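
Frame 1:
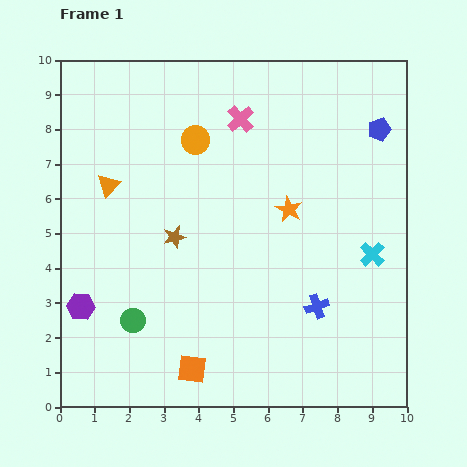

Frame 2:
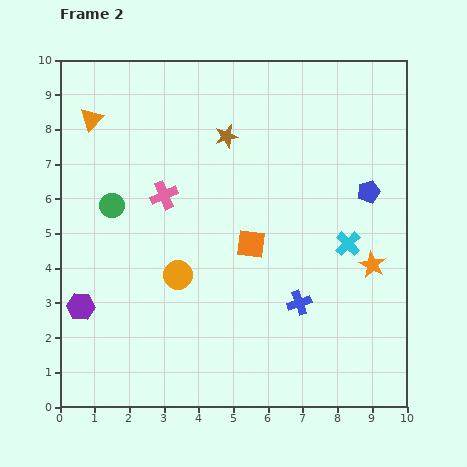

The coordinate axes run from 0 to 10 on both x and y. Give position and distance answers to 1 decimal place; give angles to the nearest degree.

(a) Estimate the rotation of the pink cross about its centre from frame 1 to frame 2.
19° clockwise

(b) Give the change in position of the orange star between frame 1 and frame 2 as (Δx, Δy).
(2.4, -1.6)

The orange star was at (6.6, 5.7) in frame 1 and (9.0, 4.1) in frame 2.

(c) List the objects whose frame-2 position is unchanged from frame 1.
the purple hexagon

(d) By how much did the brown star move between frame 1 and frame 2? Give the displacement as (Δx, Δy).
(1.5, 2.9)

The brown star was at (3.3, 4.9) in frame 1 and (4.8, 7.8) in frame 2.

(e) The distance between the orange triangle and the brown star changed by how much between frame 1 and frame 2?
+1.5

Distance in frame 1: 2.4. Distance in frame 2: 3.9.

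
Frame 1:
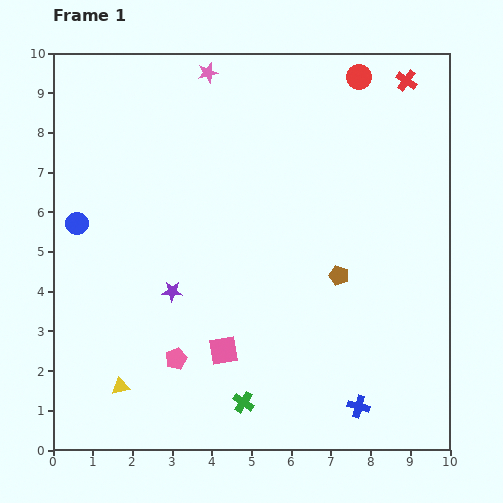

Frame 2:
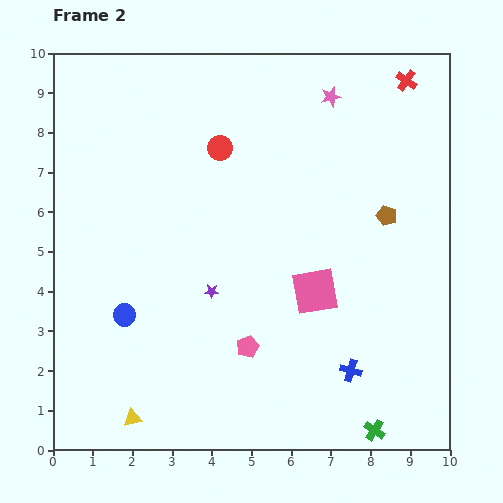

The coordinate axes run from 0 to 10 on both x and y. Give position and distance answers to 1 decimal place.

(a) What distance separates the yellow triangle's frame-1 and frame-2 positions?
0.9

The yellow triangle moved from (1.7, 1.6) to (2.0, 0.8), a distance of √(0.3² + 0.8²) ≈ 0.9.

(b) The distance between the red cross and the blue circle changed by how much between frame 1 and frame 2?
+0.2

Distance in frame 1: 9.0. Distance in frame 2: 9.2.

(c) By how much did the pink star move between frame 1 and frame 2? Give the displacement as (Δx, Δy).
(3.1, -0.6)

The pink star was at (3.9, 9.5) in frame 1 and (7.0, 8.9) in frame 2.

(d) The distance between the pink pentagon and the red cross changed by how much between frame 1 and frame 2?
-1.3

Distance in frame 1: 9.1. Distance in frame 2: 7.8.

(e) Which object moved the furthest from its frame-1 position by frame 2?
the red circle

(moved 3.9; next 3.4)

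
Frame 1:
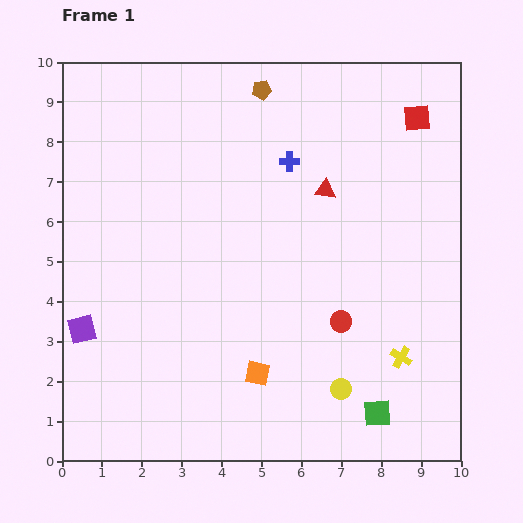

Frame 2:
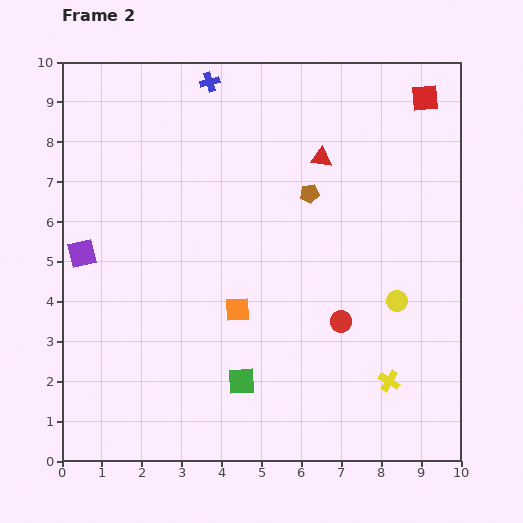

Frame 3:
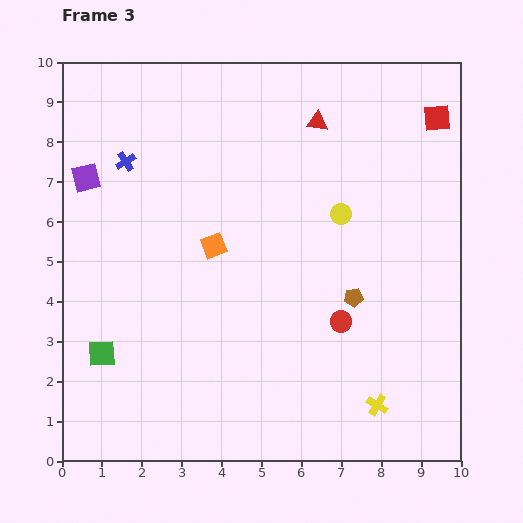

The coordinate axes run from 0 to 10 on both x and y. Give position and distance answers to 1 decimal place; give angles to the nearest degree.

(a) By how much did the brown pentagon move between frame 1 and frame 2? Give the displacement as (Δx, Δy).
(1.2, -2.6)

The brown pentagon was at (5.0, 9.3) in frame 1 and (6.2, 6.7) in frame 2.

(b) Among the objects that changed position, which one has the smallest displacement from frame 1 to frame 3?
the red square

(moved 0.5)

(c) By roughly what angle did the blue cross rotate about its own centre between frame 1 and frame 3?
33° counter-clockwise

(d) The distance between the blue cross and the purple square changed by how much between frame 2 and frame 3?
-4.3

Distance in frame 2: 5.4. Distance in frame 3: 1.1.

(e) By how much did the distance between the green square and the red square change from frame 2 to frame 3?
+1.8

Distance in frame 2: 8.5. Distance in frame 3: 10.3.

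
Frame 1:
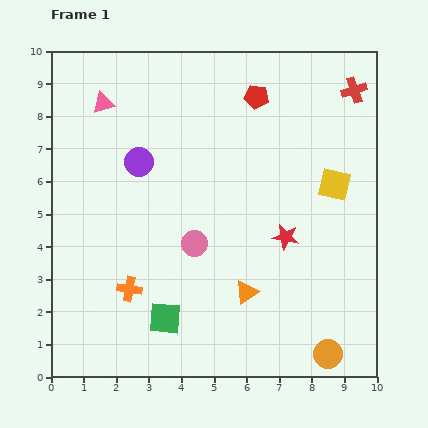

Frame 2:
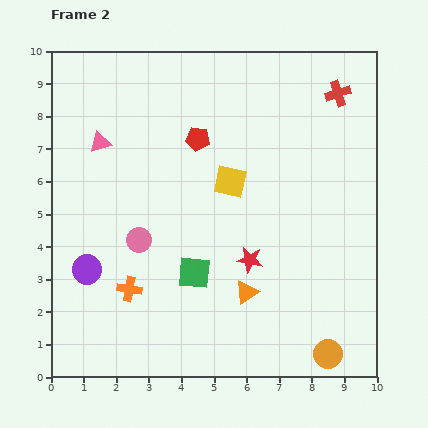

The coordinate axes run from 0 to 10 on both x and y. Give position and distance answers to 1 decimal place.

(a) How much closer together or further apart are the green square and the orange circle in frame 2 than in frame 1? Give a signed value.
-0.3

Distance in frame 1: 5.1. Distance in frame 2: 4.8.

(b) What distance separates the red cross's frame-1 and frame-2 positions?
0.5

The red cross moved from (9.3, 8.8) to (8.8, 8.7), a distance of √(0.5² + 0.1²) ≈ 0.5.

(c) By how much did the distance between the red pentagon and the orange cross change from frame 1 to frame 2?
-2.0

Distance in frame 1: 7.1. Distance in frame 2: 5.1.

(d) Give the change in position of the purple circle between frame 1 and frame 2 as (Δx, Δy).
(-1.6, -3.3)

The purple circle was at (2.7, 6.6) in frame 1 and (1.1, 3.3) in frame 2.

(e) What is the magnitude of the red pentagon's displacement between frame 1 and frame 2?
2.2

The red pentagon moved from (6.3, 8.6) to (4.5, 7.3), a distance of √(1.8² + 1.3²) ≈ 2.2.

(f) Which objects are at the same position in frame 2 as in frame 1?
the orange cross, the orange circle, the orange triangle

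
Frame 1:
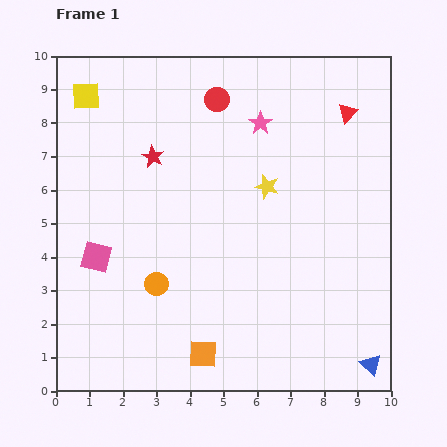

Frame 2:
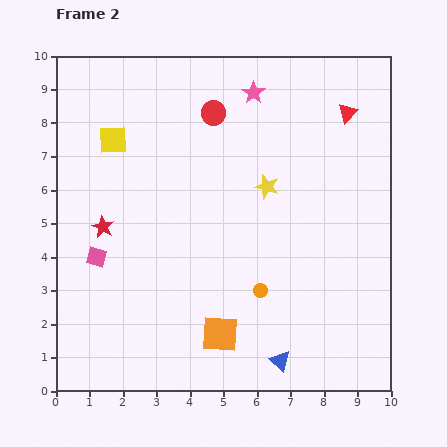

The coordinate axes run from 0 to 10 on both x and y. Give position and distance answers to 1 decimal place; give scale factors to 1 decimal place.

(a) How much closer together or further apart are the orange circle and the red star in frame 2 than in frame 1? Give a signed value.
+1.3

Distance in frame 1: 3.8. Distance in frame 2: 5.1.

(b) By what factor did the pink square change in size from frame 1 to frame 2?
0.7×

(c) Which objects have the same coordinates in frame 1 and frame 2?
the yellow star, the pink square, the red triangle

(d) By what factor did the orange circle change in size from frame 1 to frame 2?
0.6×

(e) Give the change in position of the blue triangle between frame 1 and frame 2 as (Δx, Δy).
(-2.7, 0.1)

The blue triangle was at (9.4, 0.8) in frame 1 and (6.7, 0.9) in frame 2.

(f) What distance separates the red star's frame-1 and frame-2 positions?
2.6

The red star moved from (2.9, 7.0) to (1.4, 4.9), a distance of √(1.5² + 2.1²) ≈ 2.6.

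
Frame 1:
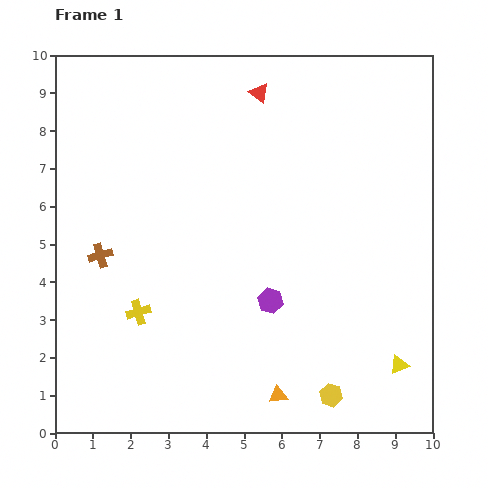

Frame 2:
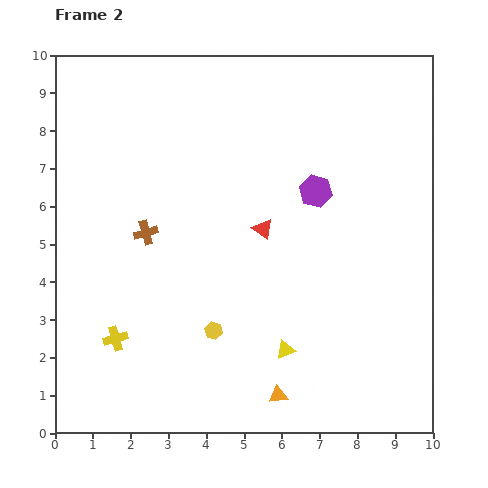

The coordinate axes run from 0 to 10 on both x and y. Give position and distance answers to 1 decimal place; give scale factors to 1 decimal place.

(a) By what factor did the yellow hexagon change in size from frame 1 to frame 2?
0.8×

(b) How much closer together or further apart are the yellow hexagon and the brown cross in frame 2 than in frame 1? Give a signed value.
-3.9

Distance in frame 1: 7.1. Distance in frame 2: 3.2.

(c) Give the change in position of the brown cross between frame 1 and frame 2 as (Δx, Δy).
(1.2, 0.6)

The brown cross was at (1.2, 4.7) in frame 1 and (2.4, 5.3) in frame 2.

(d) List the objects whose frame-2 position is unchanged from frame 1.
the orange triangle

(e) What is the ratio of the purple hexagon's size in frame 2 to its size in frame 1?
1.3×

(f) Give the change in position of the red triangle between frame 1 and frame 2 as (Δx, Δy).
(0.1, -3.6)

The red triangle was at (5.4, 9.0) in frame 1 and (5.5, 5.4) in frame 2.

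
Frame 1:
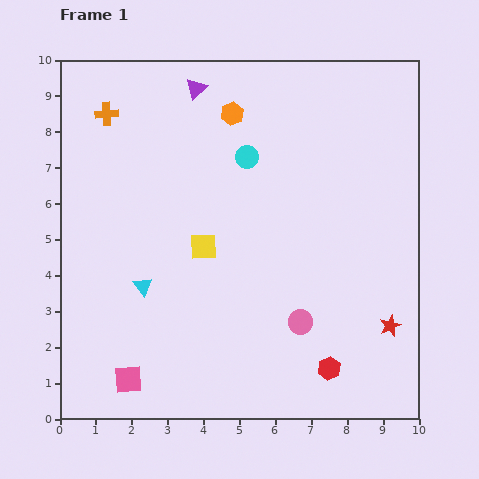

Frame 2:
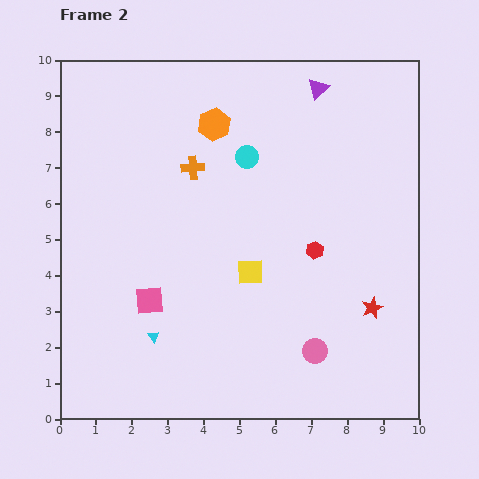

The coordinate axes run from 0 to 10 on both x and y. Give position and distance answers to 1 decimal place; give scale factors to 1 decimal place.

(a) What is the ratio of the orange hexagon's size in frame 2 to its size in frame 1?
1.4×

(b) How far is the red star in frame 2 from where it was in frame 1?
0.7

The red star moved from (9.2, 2.6) to (8.7, 3.1), a distance of √(0.5² + 0.5²) ≈ 0.7.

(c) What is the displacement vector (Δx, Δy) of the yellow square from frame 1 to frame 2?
(1.3, -0.7)

The yellow square was at (4.0, 4.8) in frame 1 and (5.3, 4.1) in frame 2.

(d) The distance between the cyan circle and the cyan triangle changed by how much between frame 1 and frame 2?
+1.0

Distance in frame 1: 4.6. Distance in frame 2: 5.6.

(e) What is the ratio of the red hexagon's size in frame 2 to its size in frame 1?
0.8×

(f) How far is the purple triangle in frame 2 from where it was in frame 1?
3.4

The purple triangle moved from (3.8, 9.2) to (7.2, 9.2), a distance of √(3.4² + 0.0²) ≈ 3.4.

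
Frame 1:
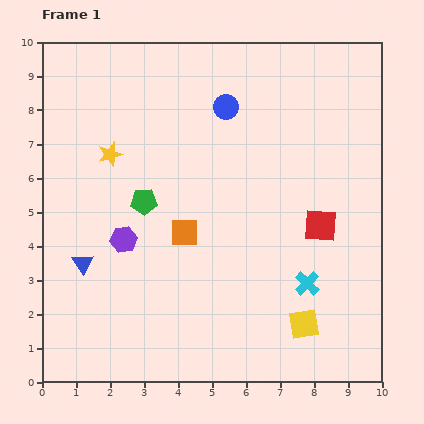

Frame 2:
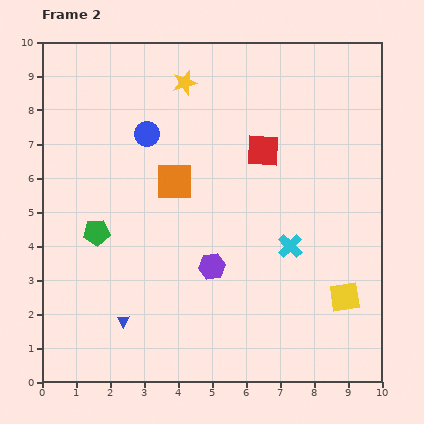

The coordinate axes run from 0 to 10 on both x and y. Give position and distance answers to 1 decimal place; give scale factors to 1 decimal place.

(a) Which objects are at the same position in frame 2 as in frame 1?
none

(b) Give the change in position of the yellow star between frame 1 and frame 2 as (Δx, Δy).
(2.2, 2.1)

The yellow star was at (2.0, 6.7) in frame 1 and (4.2, 8.8) in frame 2.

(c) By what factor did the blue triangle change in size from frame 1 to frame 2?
0.6×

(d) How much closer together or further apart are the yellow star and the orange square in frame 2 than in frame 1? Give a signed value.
-0.3

Distance in frame 1: 3.2. Distance in frame 2: 2.9.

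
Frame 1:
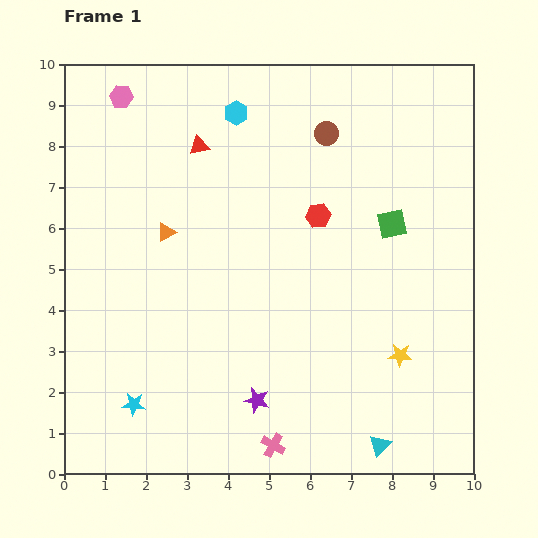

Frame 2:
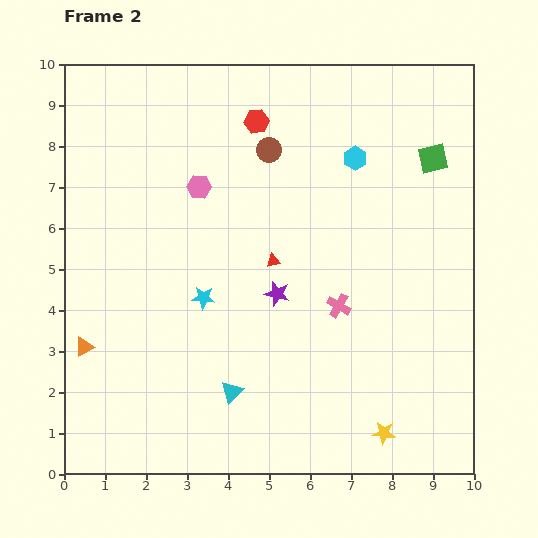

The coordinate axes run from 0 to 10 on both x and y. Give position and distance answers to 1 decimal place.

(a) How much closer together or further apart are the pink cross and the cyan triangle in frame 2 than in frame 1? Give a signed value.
+0.7

Distance in frame 1: 2.6. Distance in frame 2: 3.3.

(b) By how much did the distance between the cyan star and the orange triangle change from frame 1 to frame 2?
-1.2

Distance in frame 1: 4.3. Distance in frame 2: 3.1.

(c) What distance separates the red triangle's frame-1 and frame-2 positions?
3.3

The red triangle moved from (3.3, 8.0) to (5.1, 5.2), a distance of √(1.8² + 2.8²) ≈ 3.3.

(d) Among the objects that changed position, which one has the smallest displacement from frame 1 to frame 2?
the brown circle

(moved 1.5)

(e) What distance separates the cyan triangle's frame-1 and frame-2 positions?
3.8

The cyan triangle moved from (7.7, 0.7) to (4.1, 2.0), a distance of √(3.6² + 1.3²) ≈ 3.8.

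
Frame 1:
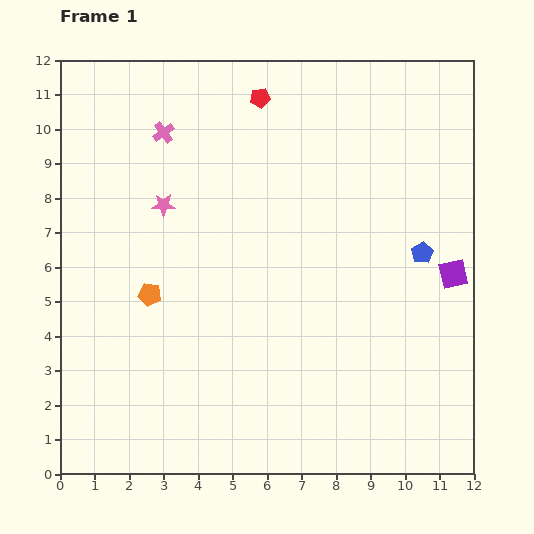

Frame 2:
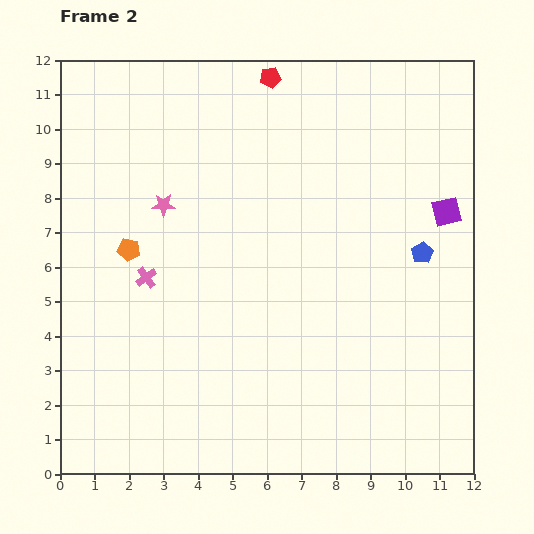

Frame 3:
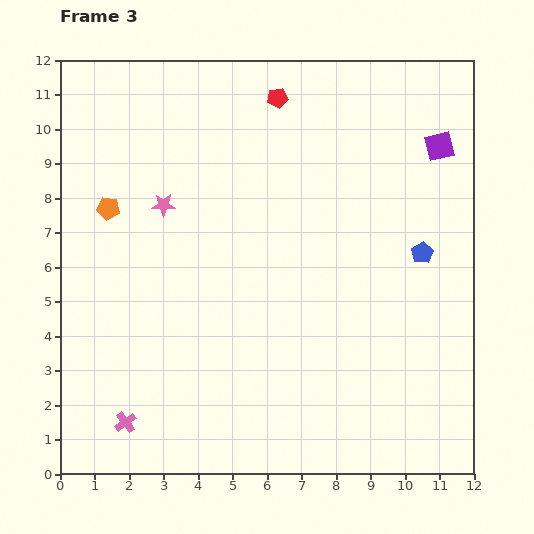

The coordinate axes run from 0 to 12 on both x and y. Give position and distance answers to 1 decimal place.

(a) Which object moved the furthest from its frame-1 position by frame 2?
the pink cross

(moved 4.2; next 1.8)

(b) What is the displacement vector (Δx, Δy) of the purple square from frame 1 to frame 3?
(-0.4, 3.7)

The purple square was at (11.4, 5.8) in frame 1 and (11.0, 9.5) in frame 3.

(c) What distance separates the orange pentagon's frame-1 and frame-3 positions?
2.8

The orange pentagon moved from (2.6, 5.2) to (1.4, 7.7), a distance of √(1.2² + 2.5²) ≈ 2.8.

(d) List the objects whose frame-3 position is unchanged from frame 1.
the pink star, the blue pentagon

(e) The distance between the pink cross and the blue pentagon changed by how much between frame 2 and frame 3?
+1.9

Distance in frame 2: 8.0. Distance in frame 3: 9.9.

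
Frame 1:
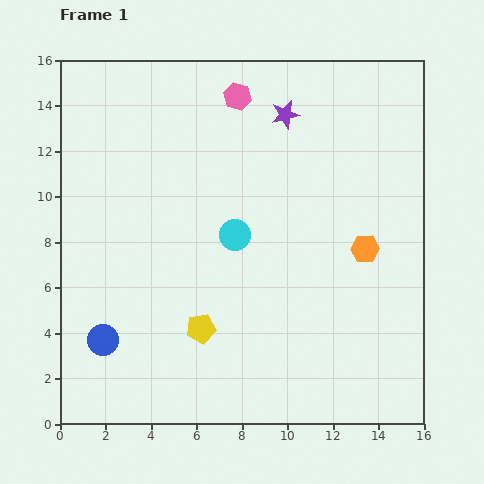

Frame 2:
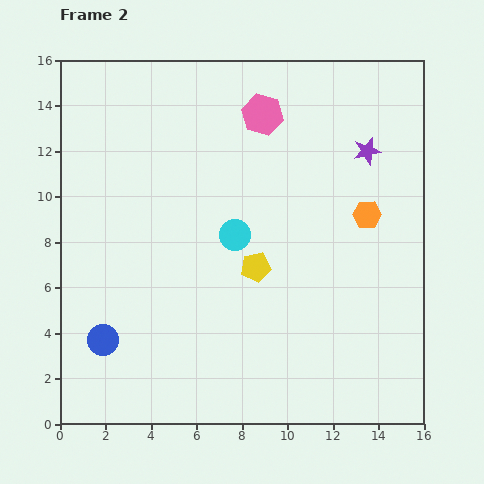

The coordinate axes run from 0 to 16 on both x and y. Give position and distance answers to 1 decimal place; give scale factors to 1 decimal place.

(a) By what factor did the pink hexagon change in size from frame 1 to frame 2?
1.5×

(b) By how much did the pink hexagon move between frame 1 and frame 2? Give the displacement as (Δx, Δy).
(1.1, -0.8)

The pink hexagon was at (7.8, 14.4) in frame 1 and (8.9, 13.6) in frame 2.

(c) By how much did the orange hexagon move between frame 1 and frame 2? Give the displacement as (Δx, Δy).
(0.1, 1.5)

The orange hexagon was at (13.4, 7.7) in frame 1 and (13.5, 9.2) in frame 2.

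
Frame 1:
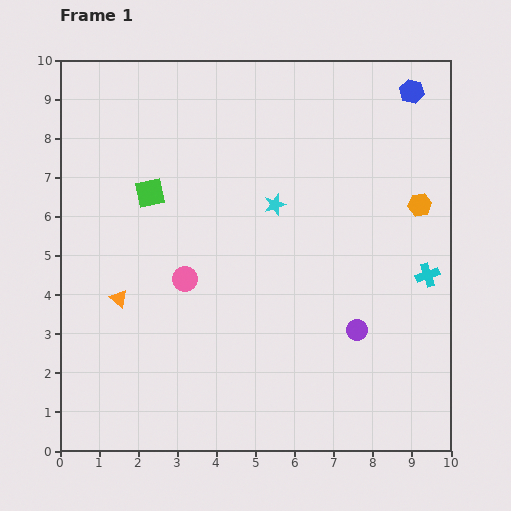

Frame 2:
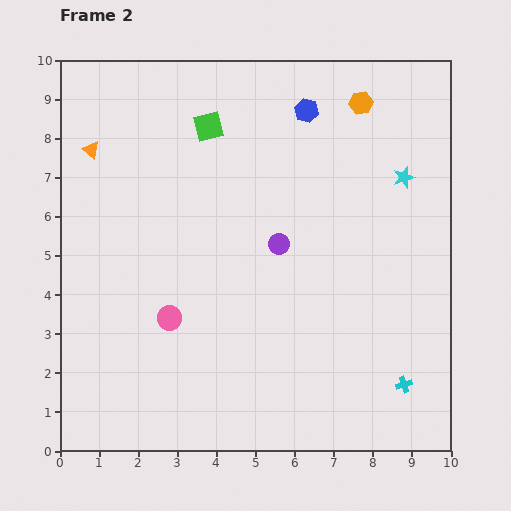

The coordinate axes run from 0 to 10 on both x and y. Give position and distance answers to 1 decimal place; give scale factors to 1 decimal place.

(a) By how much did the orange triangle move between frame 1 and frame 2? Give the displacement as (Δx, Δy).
(-0.7, 3.8)

The orange triangle was at (1.5, 3.9) in frame 1 and (0.8, 7.7) in frame 2.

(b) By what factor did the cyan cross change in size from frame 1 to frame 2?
0.7×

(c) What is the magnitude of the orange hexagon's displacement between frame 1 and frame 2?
3.0

The orange hexagon moved from (9.2, 6.3) to (7.7, 8.9), a distance of √(1.5² + 2.6²) ≈ 3.0.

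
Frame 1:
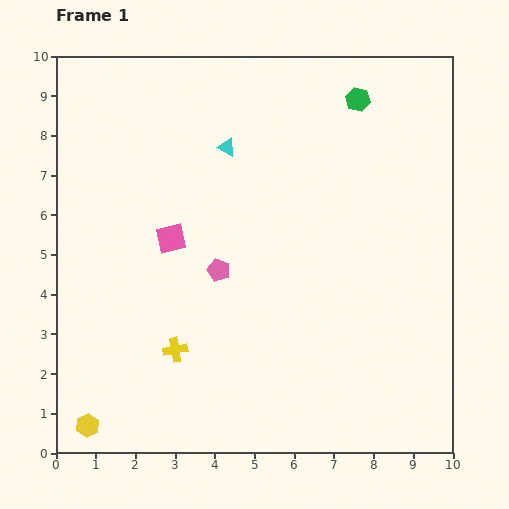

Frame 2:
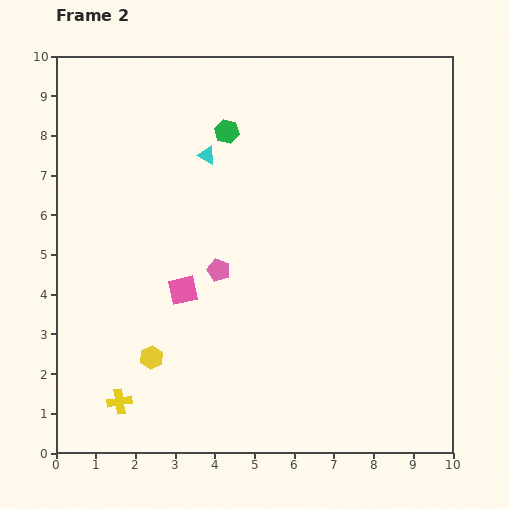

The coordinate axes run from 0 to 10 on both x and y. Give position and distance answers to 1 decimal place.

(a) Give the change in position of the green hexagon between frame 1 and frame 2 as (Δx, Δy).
(-3.3, -0.8)

The green hexagon was at (7.6, 8.9) in frame 1 and (4.3, 8.1) in frame 2.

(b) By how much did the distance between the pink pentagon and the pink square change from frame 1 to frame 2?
-0.4

Distance in frame 1: 1.4. Distance in frame 2: 1.0.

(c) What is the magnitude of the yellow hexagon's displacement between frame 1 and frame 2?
2.3

The yellow hexagon moved from (0.8, 0.7) to (2.4, 2.4), a distance of √(1.6² + 1.7²) ≈ 2.3.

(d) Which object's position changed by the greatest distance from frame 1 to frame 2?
the green hexagon

(moved 3.4; next 2.3)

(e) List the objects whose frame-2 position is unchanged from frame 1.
the pink pentagon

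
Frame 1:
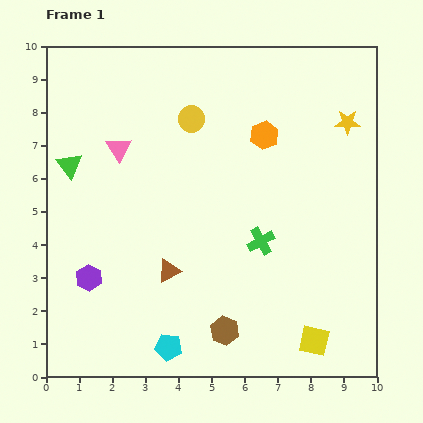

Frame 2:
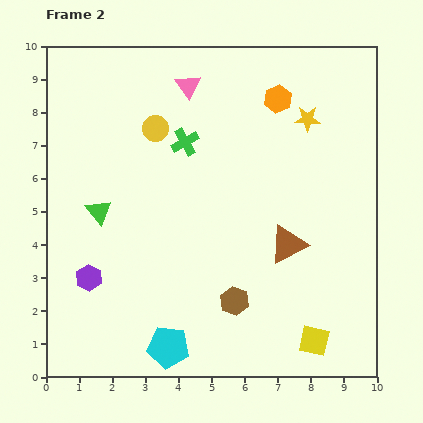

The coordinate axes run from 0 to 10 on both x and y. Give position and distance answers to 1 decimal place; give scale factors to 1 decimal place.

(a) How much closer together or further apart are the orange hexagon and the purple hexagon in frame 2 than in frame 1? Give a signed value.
+1.1

Distance in frame 1: 6.8. Distance in frame 2: 7.9.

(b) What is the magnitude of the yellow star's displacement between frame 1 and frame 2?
1.2

The yellow star moved from (9.1, 7.7) to (7.9, 7.8), a distance of √(1.2² + 0.1²) ≈ 1.2.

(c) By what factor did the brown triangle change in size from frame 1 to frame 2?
1.6×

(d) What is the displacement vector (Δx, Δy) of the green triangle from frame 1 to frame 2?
(0.9, -1.4)

The green triangle was at (0.7, 6.4) in frame 1 and (1.6, 5.0) in frame 2.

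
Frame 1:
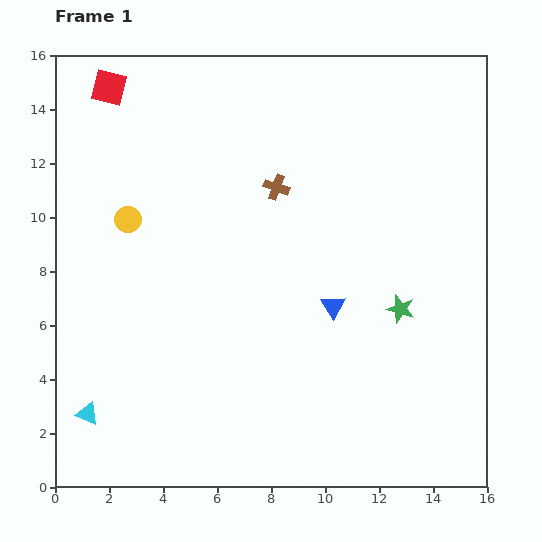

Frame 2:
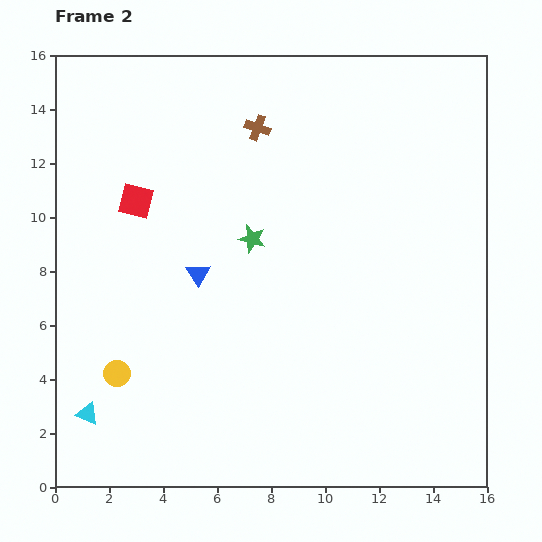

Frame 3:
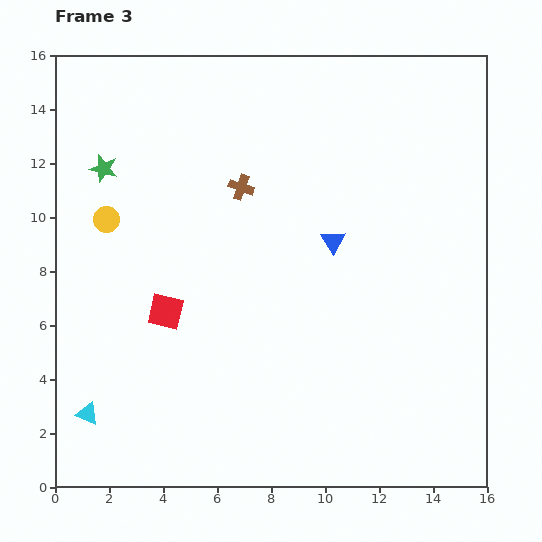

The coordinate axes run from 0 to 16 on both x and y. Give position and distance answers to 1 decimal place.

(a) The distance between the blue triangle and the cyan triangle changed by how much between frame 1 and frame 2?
-3.3

Distance in frame 1: 9.9. Distance in frame 2: 6.6.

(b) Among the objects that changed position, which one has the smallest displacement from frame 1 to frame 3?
the yellow circle

(moved 0.8)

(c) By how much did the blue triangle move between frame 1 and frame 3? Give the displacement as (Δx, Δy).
(0.0, 2.4)

The blue triangle was at (10.3, 6.7) in frame 1 and (10.3, 9.1) in frame 3.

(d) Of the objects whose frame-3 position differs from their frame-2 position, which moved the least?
the brown cross

(moved 2.3)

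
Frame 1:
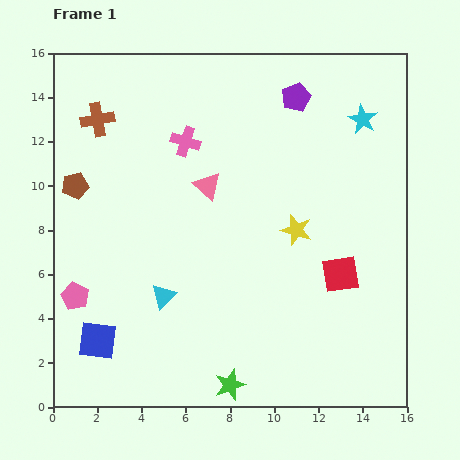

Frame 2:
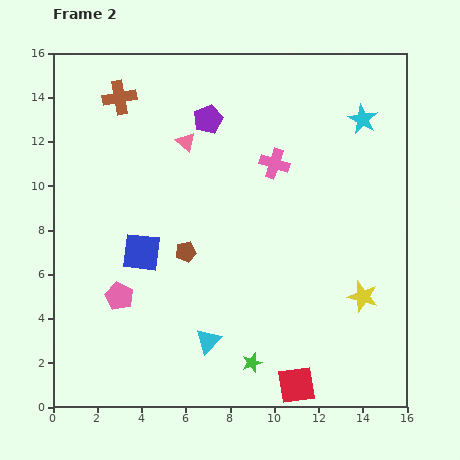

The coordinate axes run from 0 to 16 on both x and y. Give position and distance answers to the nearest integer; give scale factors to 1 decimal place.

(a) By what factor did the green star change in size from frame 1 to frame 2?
0.6×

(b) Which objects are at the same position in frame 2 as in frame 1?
the cyan star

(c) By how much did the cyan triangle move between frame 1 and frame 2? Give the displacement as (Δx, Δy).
(2, -2)

The cyan triangle was at (5, 5) in frame 1 and (7, 3) in frame 2.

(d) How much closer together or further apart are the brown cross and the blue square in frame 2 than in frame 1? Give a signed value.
-3

Distance in frame 1: 10. Distance in frame 2: 7.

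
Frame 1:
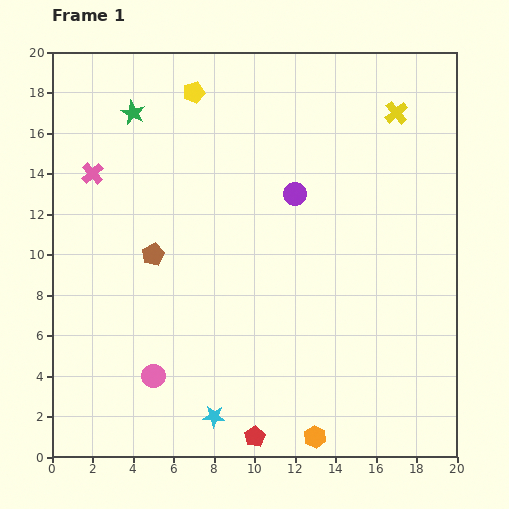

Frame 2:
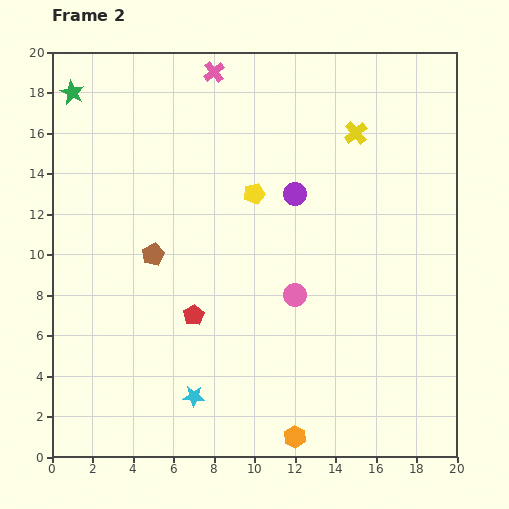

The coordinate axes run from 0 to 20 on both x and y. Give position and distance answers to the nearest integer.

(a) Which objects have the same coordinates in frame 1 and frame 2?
the brown pentagon, the purple circle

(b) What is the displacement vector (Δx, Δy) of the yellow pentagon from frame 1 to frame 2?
(3, -5)

The yellow pentagon was at (7, 18) in frame 1 and (10, 13) in frame 2.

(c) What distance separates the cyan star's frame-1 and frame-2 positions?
1

The cyan star moved from (8, 2) to (7, 3), a distance of √(1² + 1²) ≈ 1.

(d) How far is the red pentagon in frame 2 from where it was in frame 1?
7

The red pentagon moved from (10, 1) to (7, 7), a distance of √(3² + 6²) ≈ 7.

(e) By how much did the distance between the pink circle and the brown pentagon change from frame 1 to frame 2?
+1

Distance in frame 1: 6. Distance in frame 2: 7.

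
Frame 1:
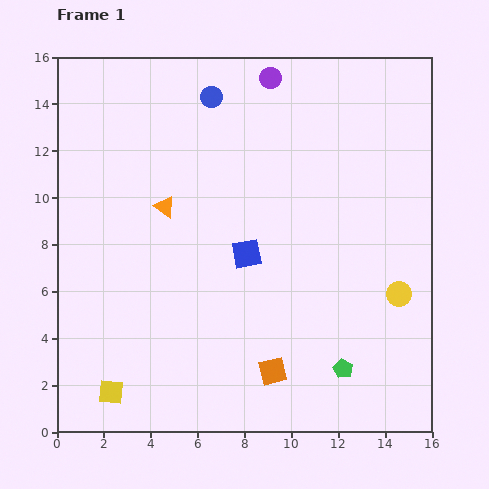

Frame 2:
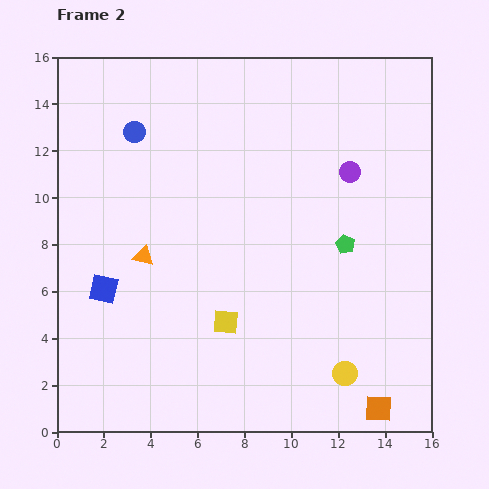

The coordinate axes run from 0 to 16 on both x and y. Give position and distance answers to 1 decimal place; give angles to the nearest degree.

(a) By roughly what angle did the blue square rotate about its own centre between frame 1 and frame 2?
24° clockwise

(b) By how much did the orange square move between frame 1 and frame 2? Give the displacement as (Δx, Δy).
(4.5, -1.6)

The orange square was at (9.2, 2.6) in frame 1 and (13.7, 1.0) in frame 2.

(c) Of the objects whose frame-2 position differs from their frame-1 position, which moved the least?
the orange triangle

(moved 2.3)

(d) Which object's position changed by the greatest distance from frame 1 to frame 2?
the blue square

(moved 6.3; next 5.7)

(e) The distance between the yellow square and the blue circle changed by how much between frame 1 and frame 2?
-4.3

Distance in frame 1: 13.3. Distance in frame 2: 9.0.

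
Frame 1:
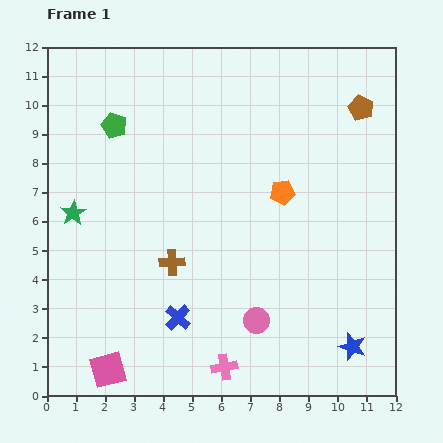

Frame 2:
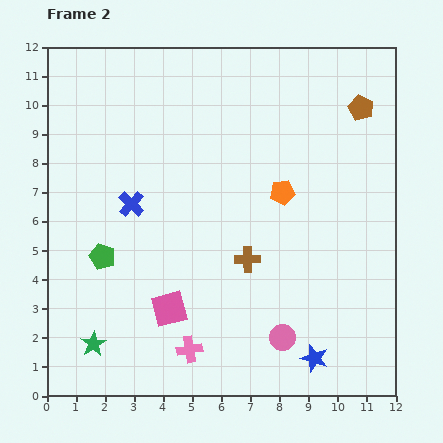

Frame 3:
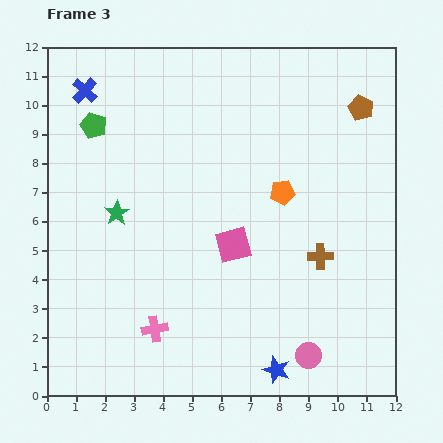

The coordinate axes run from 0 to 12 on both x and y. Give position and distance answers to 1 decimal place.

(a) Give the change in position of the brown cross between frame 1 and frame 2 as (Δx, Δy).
(2.6, 0.1)

The brown cross was at (4.3, 4.6) in frame 1 and (6.9, 4.7) in frame 2.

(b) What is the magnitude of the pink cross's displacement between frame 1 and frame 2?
1.3

The pink cross moved from (6.1, 1.0) to (4.9, 1.6), a distance of √(1.2² + 0.6²) ≈ 1.3.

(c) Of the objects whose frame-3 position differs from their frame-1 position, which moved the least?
the green pentagon

(moved 0.7)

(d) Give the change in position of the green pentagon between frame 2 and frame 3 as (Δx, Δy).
(-0.3, 4.5)

The green pentagon was at (1.9, 4.8) in frame 2 and (1.6, 9.3) in frame 3.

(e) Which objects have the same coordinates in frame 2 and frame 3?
the brown pentagon, the orange pentagon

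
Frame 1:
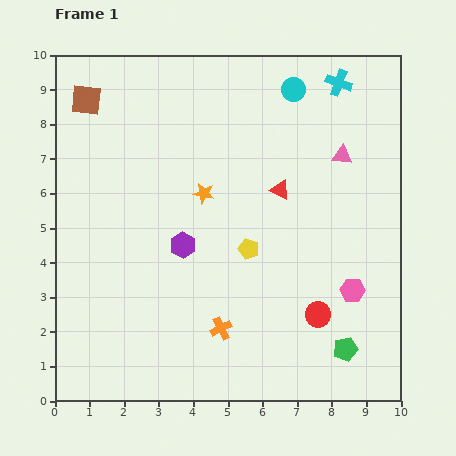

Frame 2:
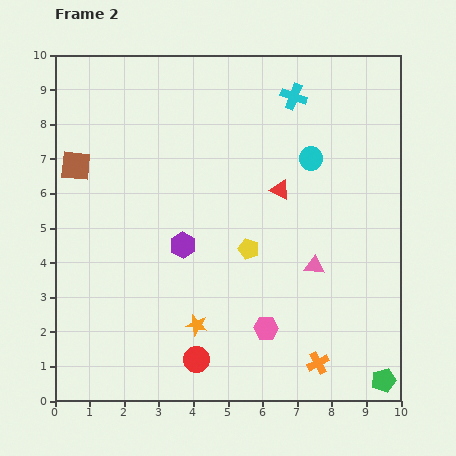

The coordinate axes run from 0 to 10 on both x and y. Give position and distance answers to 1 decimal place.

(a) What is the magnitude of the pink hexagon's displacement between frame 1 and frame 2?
2.7

The pink hexagon moved from (8.6, 3.2) to (6.1, 2.1), a distance of √(2.5² + 1.1²) ≈ 2.7.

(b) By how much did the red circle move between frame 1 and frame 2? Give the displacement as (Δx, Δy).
(-3.5, -1.3)

The red circle was at (7.6, 2.5) in frame 1 and (4.1, 1.2) in frame 2.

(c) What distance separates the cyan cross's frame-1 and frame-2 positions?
1.4

The cyan cross moved from (8.2, 9.2) to (6.9, 8.8), a distance of √(1.3² + 0.4²) ≈ 1.4.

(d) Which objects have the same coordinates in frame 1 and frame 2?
the red triangle, the purple hexagon, the yellow pentagon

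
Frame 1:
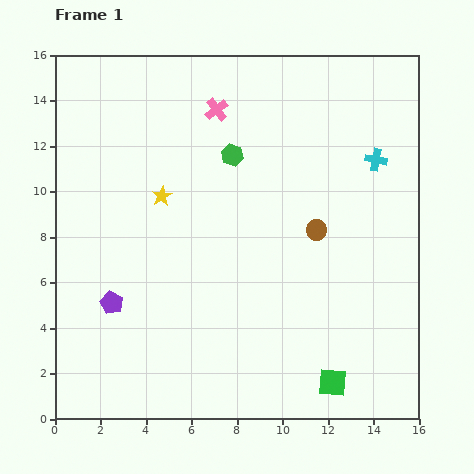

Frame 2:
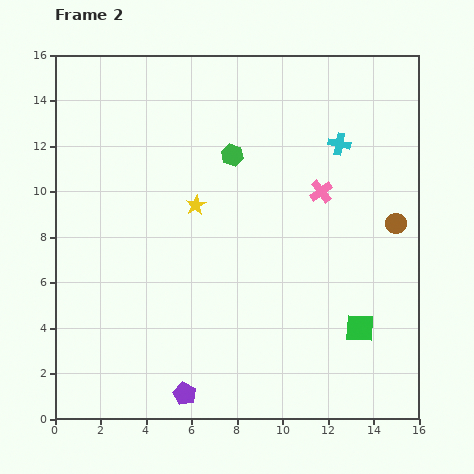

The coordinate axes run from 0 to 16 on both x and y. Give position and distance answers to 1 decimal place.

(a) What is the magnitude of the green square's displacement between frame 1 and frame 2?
2.7

The green square moved from (12.2, 1.6) to (13.4, 4.0), a distance of √(1.2² + 2.4²) ≈ 2.7.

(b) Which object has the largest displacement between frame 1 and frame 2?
the pink cross

(moved 5.8; next 5.1)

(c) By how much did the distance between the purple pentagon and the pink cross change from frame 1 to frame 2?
+1.0

Distance in frame 1: 9.7. Distance in frame 2: 10.7.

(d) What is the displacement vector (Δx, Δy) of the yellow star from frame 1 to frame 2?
(1.5, -0.4)

The yellow star was at (4.7, 9.8) in frame 1 and (6.2, 9.4) in frame 2.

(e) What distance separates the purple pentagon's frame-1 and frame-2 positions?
5.1

The purple pentagon moved from (2.5, 5.1) to (5.7, 1.1), a distance of √(3.2² + 4.0²) ≈ 5.1.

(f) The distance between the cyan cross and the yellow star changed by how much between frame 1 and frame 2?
-2.6

Distance in frame 1: 9.5. Distance in frame 2: 6.9.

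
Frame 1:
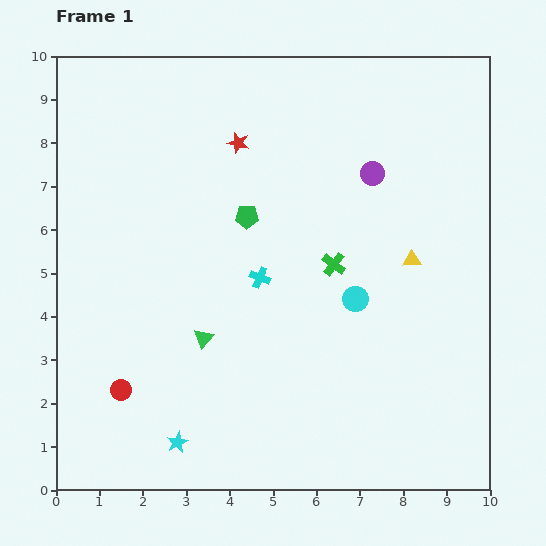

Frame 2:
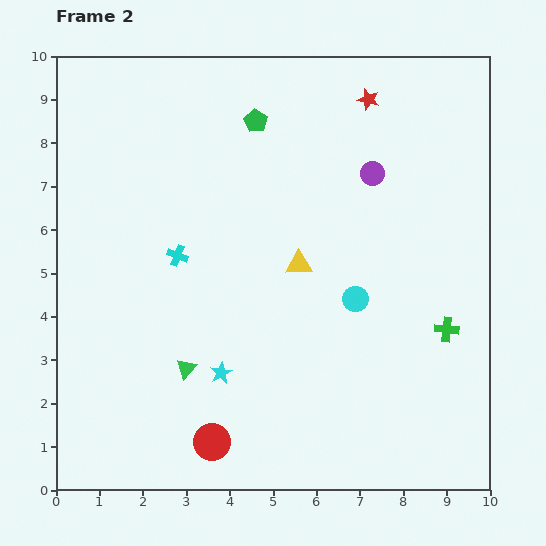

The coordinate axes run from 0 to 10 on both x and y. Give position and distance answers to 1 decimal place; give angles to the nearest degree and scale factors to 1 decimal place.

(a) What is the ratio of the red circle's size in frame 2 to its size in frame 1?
1.7×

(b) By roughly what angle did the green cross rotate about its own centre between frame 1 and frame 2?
32° counter-clockwise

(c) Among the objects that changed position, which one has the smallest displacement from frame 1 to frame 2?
the green triangle

(moved 0.8)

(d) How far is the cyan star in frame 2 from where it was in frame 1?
1.9

The cyan star moved from (2.8, 1.1) to (3.8, 2.7), a distance of √(1.0² + 1.6²) ≈ 1.9.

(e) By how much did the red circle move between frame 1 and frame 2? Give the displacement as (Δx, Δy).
(2.1, -1.2)

The red circle was at (1.5, 2.3) in frame 1 and (3.6, 1.1) in frame 2.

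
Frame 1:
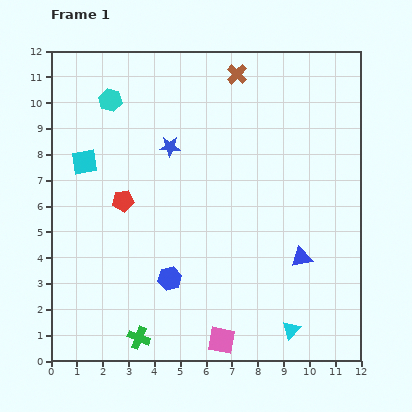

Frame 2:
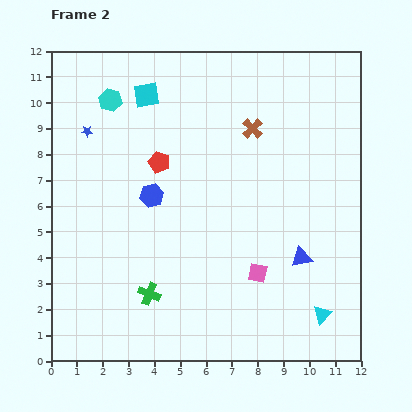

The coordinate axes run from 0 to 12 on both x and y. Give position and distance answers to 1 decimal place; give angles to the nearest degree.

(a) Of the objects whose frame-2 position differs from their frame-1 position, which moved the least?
the cyan triangle

(moved 1.3)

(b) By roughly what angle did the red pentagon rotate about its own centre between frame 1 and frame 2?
27° clockwise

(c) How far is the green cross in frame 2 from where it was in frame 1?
1.7

The green cross moved from (3.4, 0.9) to (3.8, 2.6), a distance of √(0.4² + 1.7²) ≈ 1.7.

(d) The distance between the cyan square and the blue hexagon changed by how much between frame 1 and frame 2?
-1.7

Distance in frame 1: 5.6. Distance in frame 2: 3.9.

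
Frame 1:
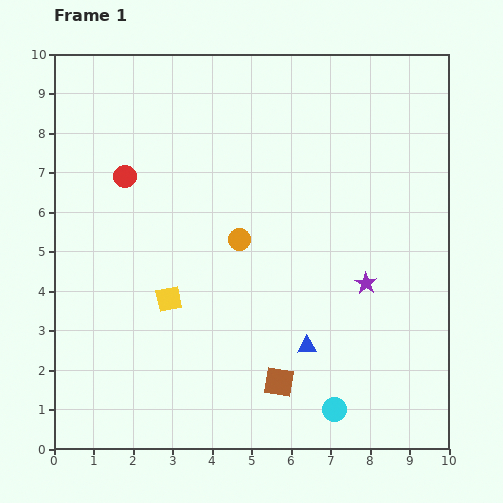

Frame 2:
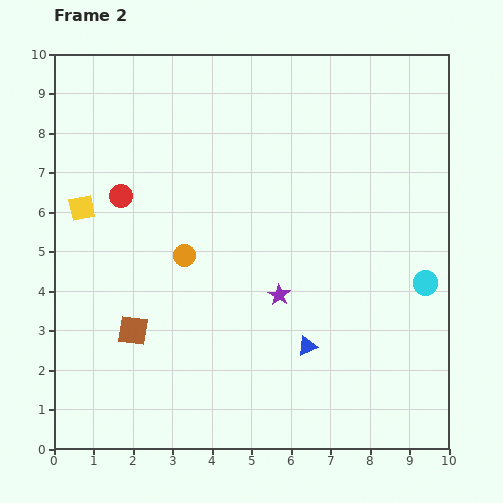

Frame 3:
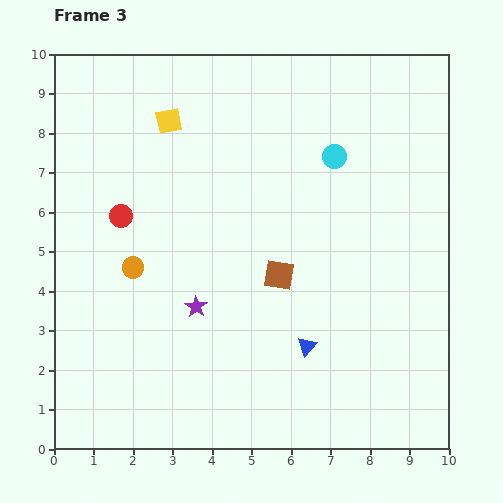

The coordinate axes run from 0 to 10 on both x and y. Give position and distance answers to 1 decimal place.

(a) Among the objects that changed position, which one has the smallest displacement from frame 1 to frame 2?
the red circle

(moved 0.5)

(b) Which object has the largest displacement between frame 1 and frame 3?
the cyan circle

(moved 6.4; next 4.5)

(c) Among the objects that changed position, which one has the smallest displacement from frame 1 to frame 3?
the red circle

(moved 1.0)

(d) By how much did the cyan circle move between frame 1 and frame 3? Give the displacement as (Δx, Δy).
(0.0, 6.4)

The cyan circle was at (7.1, 1.0) in frame 1 and (7.1, 7.4) in frame 3.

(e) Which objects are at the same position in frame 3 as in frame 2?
the blue triangle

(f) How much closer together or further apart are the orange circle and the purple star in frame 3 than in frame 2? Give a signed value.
-0.7

Distance in frame 2: 2.6. Distance in frame 3: 1.9.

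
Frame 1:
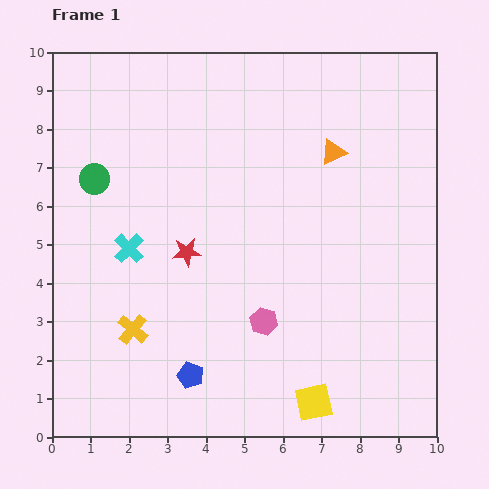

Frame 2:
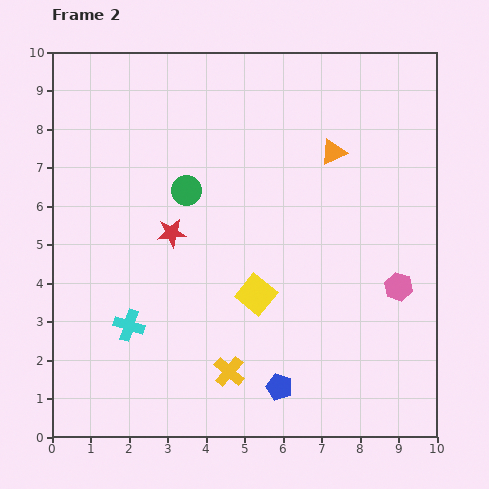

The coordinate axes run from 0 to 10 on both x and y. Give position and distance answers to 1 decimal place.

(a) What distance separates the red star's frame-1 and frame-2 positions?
0.6

The red star moved from (3.5, 4.8) to (3.1, 5.3), a distance of √(0.4² + 0.5²) ≈ 0.6.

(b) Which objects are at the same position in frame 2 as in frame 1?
the orange triangle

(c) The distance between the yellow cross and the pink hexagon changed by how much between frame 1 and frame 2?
+1.5

Distance in frame 1: 3.4. Distance in frame 2: 4.9.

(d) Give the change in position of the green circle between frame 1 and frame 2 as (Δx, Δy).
(2.4, -0.3)

The green circle was at (1.1, 6.7) in frame 1 and (3.5, 6.4) in frame 2.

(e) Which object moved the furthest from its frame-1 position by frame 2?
the pink hexagon

(moved 3.6; next 3.2)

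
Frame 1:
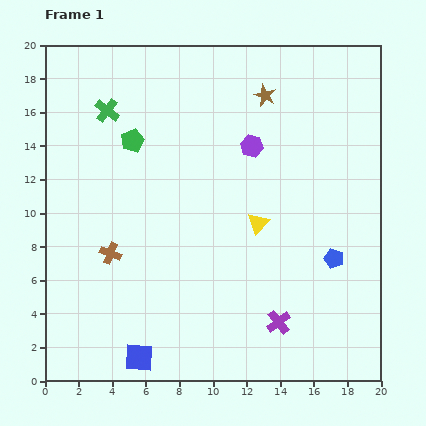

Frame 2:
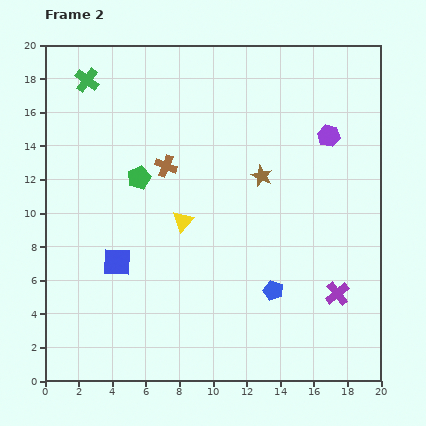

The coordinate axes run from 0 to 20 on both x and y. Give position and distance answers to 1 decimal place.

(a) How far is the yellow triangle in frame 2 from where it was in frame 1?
4.5

The yellow triangle moved from (12.7, 9.4) to (8.2, 9.5), a distance of √(4.5² + 0.1²) ≈ 4.5.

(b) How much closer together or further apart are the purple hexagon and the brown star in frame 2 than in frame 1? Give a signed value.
+1.6

Distance in frame 1: 3.1. Distance in frame 2: 4.7.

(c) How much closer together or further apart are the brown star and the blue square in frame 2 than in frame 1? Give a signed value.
-7.3

Distance in frame 1: 17.3. Distance in frame 2: 10.0.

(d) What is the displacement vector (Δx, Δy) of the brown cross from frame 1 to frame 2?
(3.3, 5.2)

The brown cross was at (3.9, 7.6) in frame 1 and (7.2, 12.8) in frame 2.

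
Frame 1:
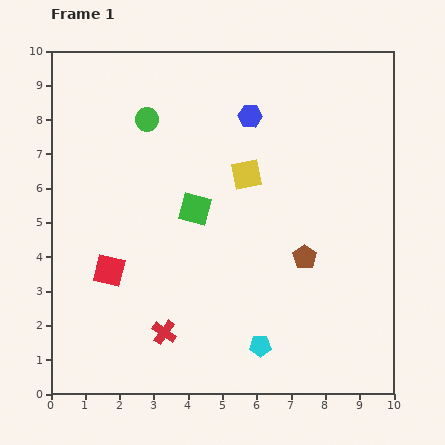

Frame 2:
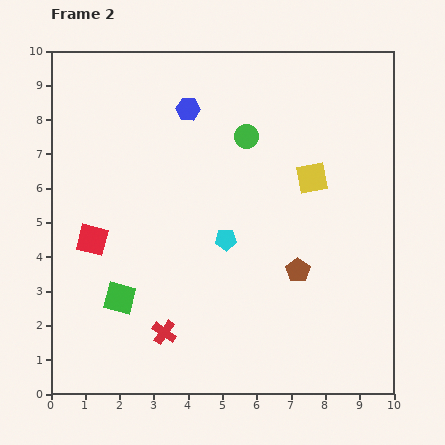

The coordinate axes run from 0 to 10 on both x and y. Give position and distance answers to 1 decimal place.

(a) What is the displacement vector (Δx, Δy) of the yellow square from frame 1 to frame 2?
(1.9, -0.1)

The yellow square was at (5.7, 6.4) in frame 1 and (7.6, 6.3) in frame 2.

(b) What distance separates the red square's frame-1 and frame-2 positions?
1.0

The red square moved from (1.7, 3.6) to (1.2, 4.5), a distance of √(0.5² + 0.9²) ≈ 1.0.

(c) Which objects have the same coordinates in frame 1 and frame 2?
the red cross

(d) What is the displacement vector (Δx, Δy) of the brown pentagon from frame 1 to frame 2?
(-0.2, -0.4)

The brown pentagon was at (7.4, 4.0) in frame 1 and (7.2, 3.6) in frame 2.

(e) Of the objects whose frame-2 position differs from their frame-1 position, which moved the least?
the brown pentagon

(moved 0.4)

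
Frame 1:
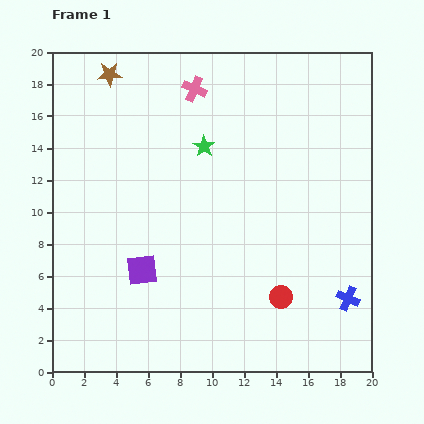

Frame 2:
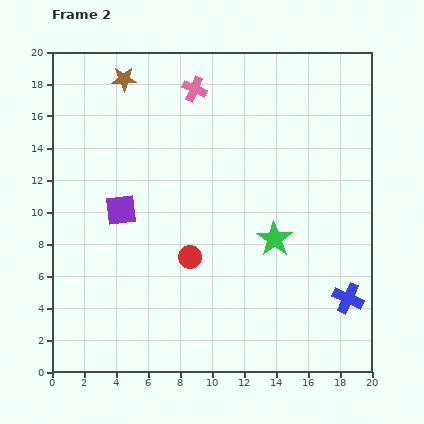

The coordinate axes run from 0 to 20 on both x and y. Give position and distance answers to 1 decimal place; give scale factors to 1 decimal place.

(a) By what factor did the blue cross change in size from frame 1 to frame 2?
1.3×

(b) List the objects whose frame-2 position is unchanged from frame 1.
the blue cross, the pink cross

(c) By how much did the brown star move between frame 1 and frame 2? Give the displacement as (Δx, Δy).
(0.9, -0.3)

The brown star was at (3.6, 18.6) in frame 1 and (4.5, 18.3) in frame 2.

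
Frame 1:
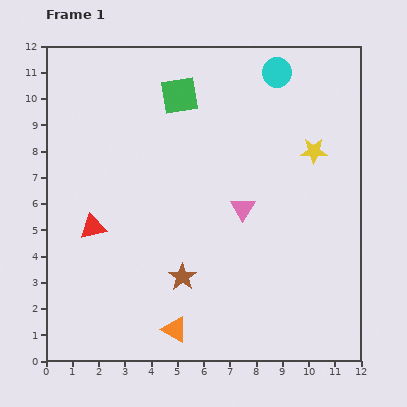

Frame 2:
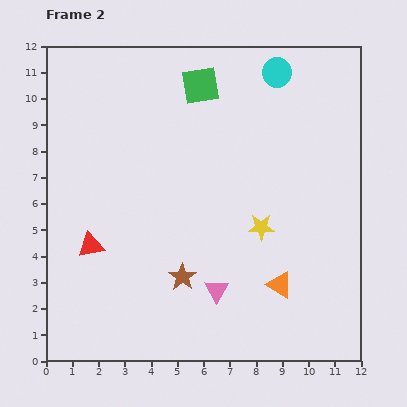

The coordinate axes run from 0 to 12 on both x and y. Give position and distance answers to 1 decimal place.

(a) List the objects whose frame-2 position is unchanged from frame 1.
the brown star, the cyan circle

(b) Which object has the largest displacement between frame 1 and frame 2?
the orange triangle

(moved 4.3; next 3.5)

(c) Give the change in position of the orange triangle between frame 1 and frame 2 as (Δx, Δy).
(4.0, 1.7)

The orange triangle was at (4.9, 1.2) in frame 1 and (8.9, 2.9) in frame 2.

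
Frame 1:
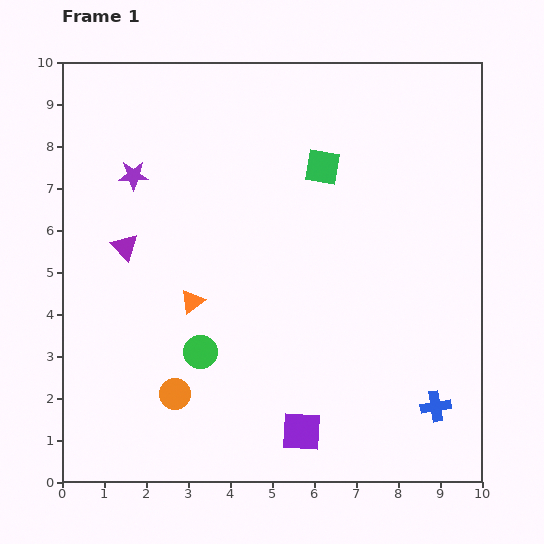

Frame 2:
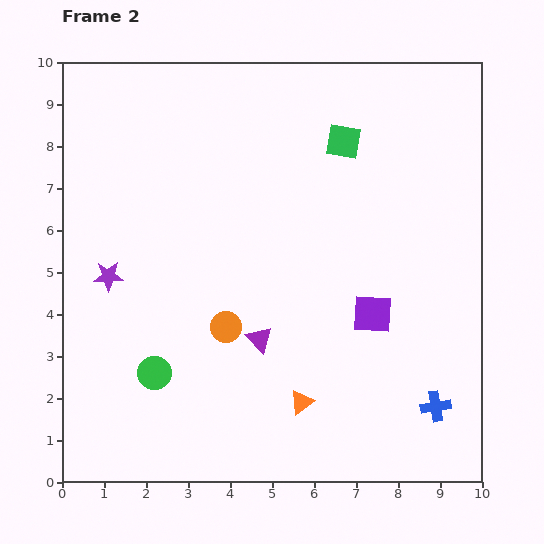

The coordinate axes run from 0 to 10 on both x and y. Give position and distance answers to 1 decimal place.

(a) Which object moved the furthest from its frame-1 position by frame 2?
the purple triangle

(moved 3.9; next 3.5)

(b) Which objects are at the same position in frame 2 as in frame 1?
the blue cross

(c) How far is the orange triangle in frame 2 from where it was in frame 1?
3.5

The orange triangle moved from (3.1, 4.3) to (5.7, 1.9), a distance of √(2.6² + 2.4²) ≈ 3.5.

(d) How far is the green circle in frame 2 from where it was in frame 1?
1.2

The green circle moved from (3.3, 3.1) to (2.2, 2.6), a distance of √(1.1² + 0.5²) ≈ 1.2.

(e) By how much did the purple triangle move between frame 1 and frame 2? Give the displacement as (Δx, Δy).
(3.2, -2.2)

The purple triangle was at (1.5, 5.6) in frame 1 and (4.7, 3.4) in frame 2.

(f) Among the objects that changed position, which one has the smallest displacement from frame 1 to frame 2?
the green square

(moved 0.8)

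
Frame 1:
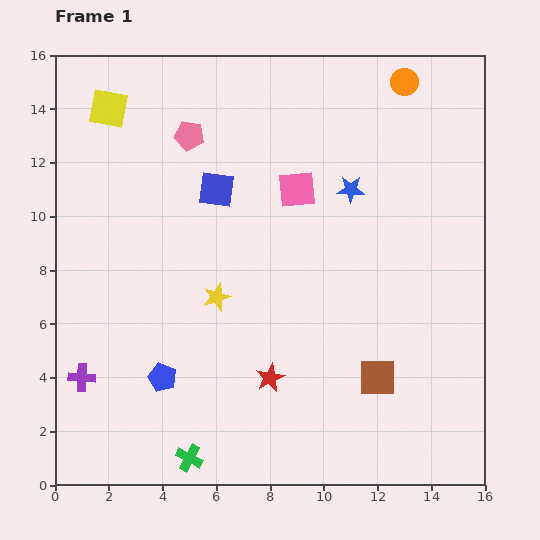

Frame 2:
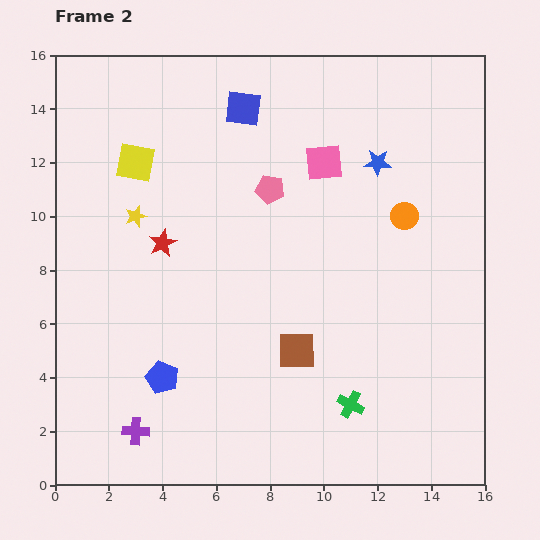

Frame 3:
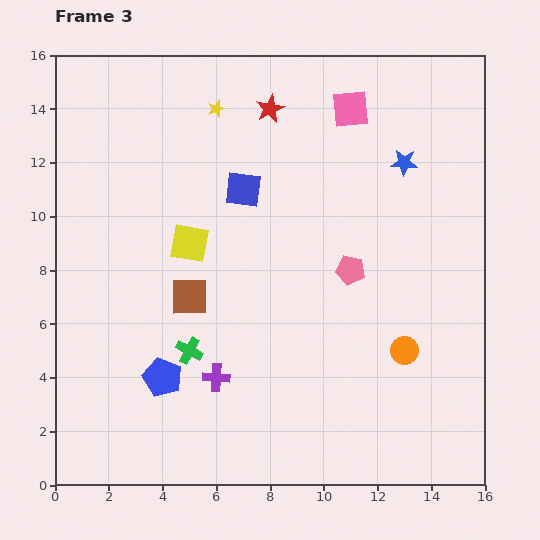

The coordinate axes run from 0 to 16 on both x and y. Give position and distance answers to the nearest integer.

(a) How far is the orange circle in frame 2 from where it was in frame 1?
5

The orange circle moved from (13, 15) to (13, 10), a distance of √(0² + 5²) ≈ 5.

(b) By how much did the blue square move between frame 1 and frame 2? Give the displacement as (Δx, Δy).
(1, 3)

The blue square was at (6, 11) in frame 1 and (7, 14) in frame 2.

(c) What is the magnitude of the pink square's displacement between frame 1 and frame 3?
4

The pink square moved from (9, 11) to (11, 14), a distance of √(2² + 3²) ≈ 4.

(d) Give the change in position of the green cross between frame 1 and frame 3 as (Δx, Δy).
(0, 4)

The green cross was at (5, 1) in frame 1 and (5, 5) in frame 3.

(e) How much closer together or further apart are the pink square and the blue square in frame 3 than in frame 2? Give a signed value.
+1

Distance in frame 2: 4. Distance in frame 3: 5.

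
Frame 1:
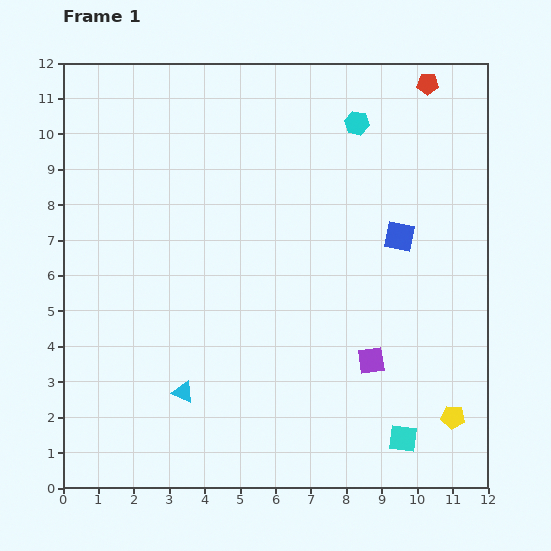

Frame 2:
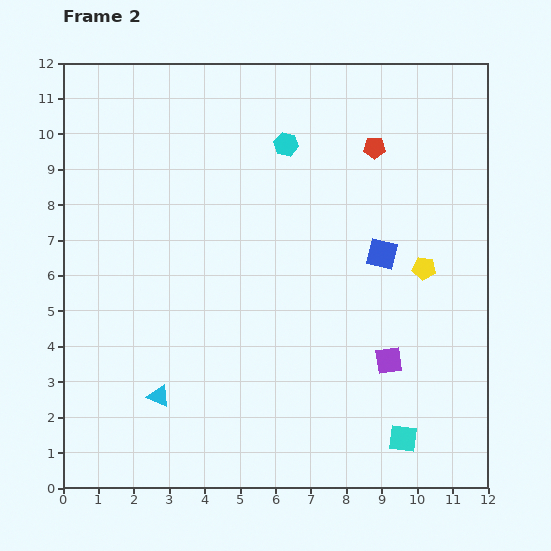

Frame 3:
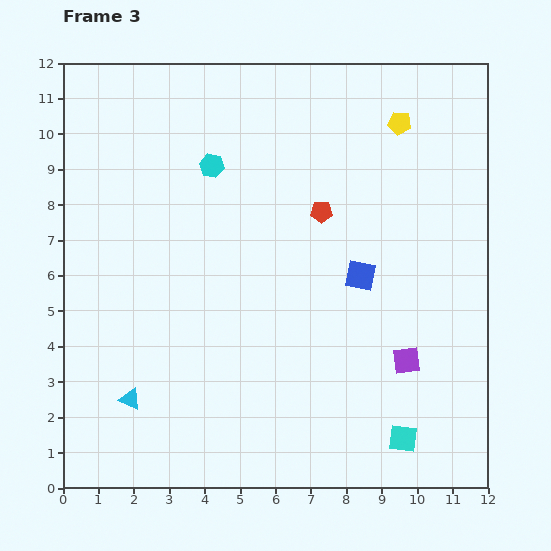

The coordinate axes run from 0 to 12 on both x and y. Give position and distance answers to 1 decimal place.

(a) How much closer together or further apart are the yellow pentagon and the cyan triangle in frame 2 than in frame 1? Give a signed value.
+0.7

Distance in frame 1: 7.6. Distance in frame 2: 8.3.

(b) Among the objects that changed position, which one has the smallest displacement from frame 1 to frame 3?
the purple square

(moved 1.0)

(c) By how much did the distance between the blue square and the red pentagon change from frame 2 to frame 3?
-0.9

Distance in frame 2: 3.0. Distance in frame 3: 2.1.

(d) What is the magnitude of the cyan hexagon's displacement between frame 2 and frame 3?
2.2

The cyan hexagon moved from (6.3, 9.7) to (4.2, 9.1), a distance of √(2.1² + 0.6²) ≈ 2.2.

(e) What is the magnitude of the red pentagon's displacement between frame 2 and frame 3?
2.3

The red pentagon moved from (8.8, 9.6) to (7.3, 7.8), a distance of √(1.5² + 1.8²) ≈ 2.3.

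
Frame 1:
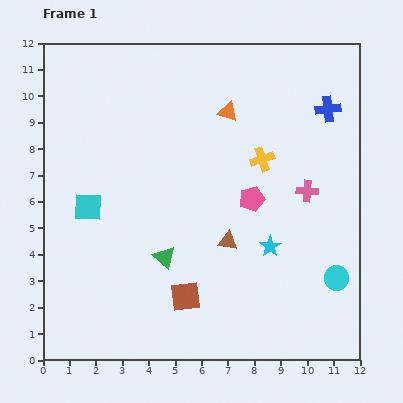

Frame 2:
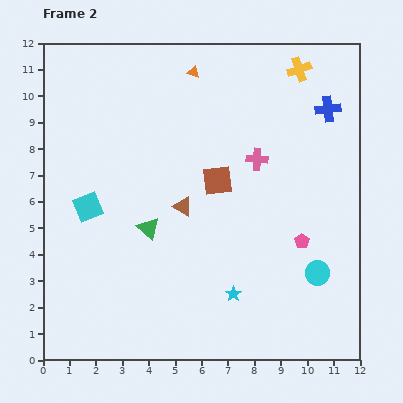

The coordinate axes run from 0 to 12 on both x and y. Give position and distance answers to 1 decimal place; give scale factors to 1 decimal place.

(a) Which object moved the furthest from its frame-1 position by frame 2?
the brown square

(moved 4.6; next 3.7)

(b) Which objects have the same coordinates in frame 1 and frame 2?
the cyan square, the blue cross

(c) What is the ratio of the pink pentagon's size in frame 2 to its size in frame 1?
0.6×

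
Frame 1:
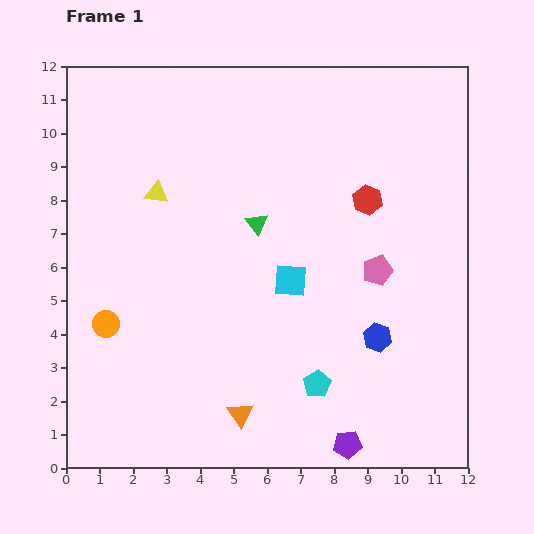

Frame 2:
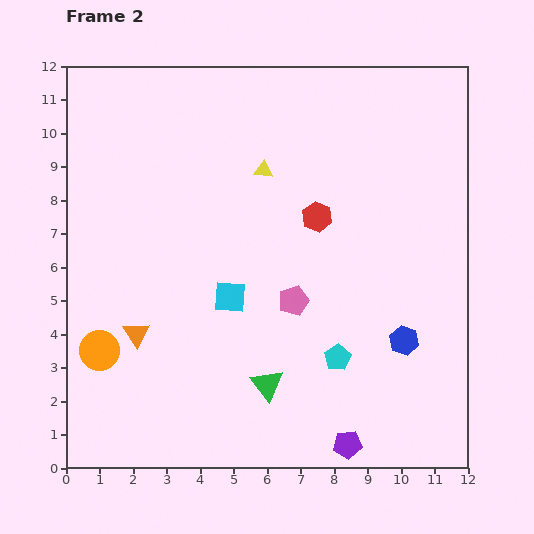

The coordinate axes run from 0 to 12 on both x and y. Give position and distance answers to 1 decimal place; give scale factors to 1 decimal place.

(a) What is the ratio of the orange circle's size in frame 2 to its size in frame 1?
1.5×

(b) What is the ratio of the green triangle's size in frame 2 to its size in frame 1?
1.4×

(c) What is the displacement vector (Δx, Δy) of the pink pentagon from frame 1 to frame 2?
(-2.5, -0.9)

The pink pentagon was at (9.3, 5.9) in frame 1 and (6.8, 5.0) in frame 2.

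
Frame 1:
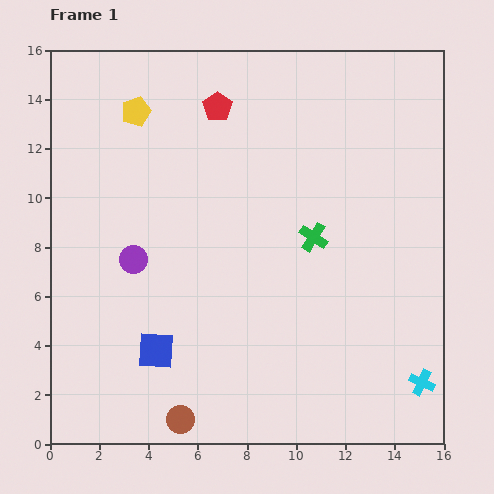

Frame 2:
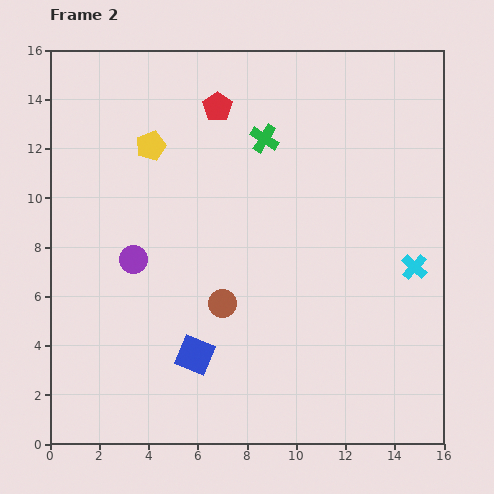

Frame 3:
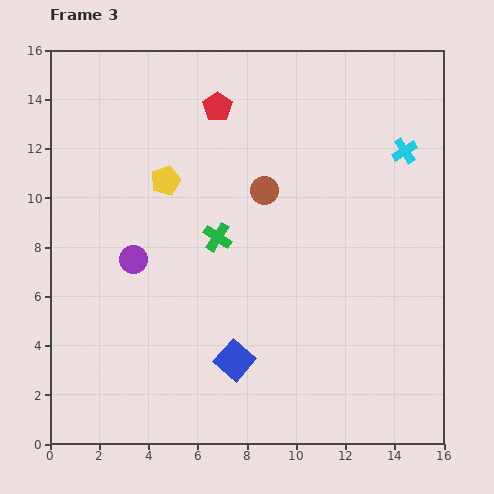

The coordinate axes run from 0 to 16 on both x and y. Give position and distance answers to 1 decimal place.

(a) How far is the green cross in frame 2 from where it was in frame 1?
4.5

The green cross moved from (10.7, 8.4) to (8.7, 12.4), a distance of √(2.0² + 4.0²) ≈ 4.5.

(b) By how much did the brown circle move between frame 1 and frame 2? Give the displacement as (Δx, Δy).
(1.7, 4.7)

The brown circle was at (5.3, 1.0) in frame 1 and (7.0, 5.7) in frame 2.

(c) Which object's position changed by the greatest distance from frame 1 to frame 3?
the brown circle

(moved 9.9; next 9.4)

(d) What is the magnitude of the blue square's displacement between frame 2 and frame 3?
1.6

The blue square moved from (5.9, 3.6) to (7.5, 3.4), a distance of √(1.6² + 0.2²) ≈ 1.6.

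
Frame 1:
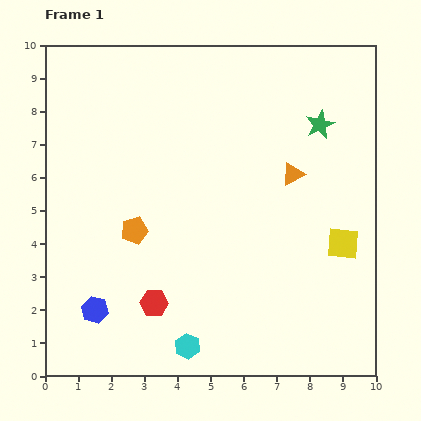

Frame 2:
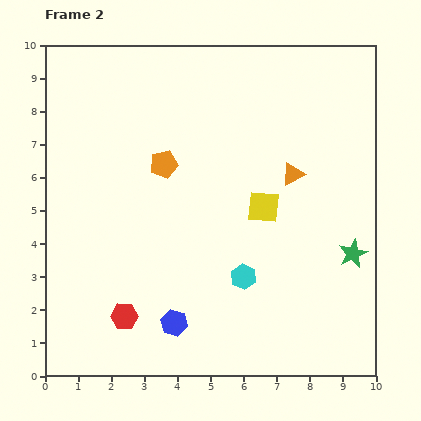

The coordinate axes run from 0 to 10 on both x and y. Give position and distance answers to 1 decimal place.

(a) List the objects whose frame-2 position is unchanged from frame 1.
the orange triangle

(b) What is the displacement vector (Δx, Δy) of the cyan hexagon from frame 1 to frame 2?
(1.7, 2.1)

The cyan hexagon was at (4.3, 0.9) in frame 1 and (6.0, 3.0) in frame 2.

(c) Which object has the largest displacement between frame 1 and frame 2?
the green star

(moved 4.0; next 2.7)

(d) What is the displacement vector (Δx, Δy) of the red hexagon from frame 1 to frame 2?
(-0.9, -0.4)

The red hexagon was at (3.3, 2.2) in frame 1 and (2.4, 1.8) in frame 2.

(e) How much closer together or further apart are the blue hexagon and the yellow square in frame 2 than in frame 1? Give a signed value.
-3.4

Distance in frame 1: 7.8. Distance in frame 2: 4.4.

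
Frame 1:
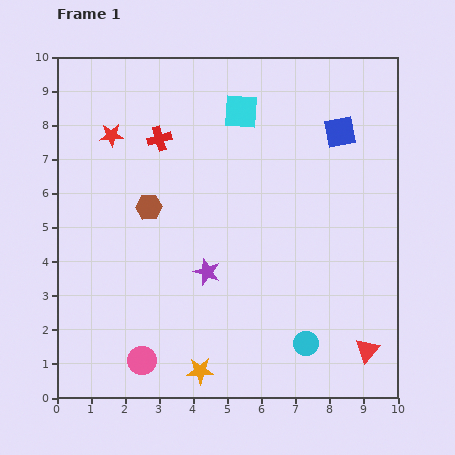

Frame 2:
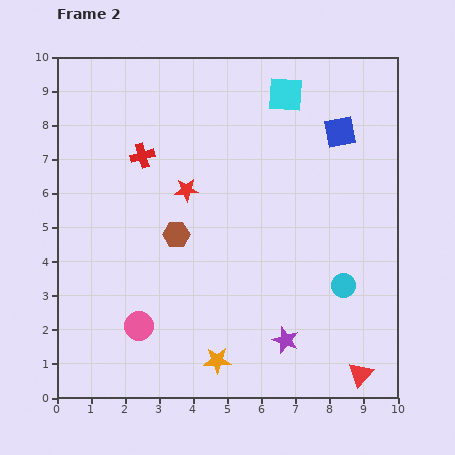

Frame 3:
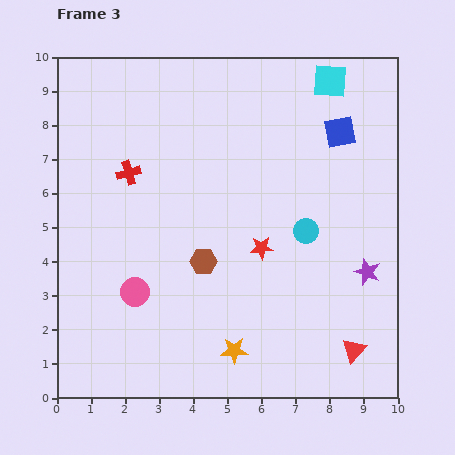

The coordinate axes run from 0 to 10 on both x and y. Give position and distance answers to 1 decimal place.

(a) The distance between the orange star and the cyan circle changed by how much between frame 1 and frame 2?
+1.1

Distance in frame 1: 3.2. Distance in frame 2: 4.3.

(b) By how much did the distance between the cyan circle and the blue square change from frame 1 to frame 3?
-3.2

Distance in frame 1: 6.3. Distance in frame 3: 3.1.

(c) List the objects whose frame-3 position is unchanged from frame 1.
the blue square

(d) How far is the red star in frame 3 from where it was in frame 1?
5.5

The red star moved from (1.6, 7.7) to (6.0, 4.4), a distance of √(4.4² + 3.3²) ≈ 5.5.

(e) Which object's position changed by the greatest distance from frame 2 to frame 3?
the purple star

(moved 3.1; next 2.8)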